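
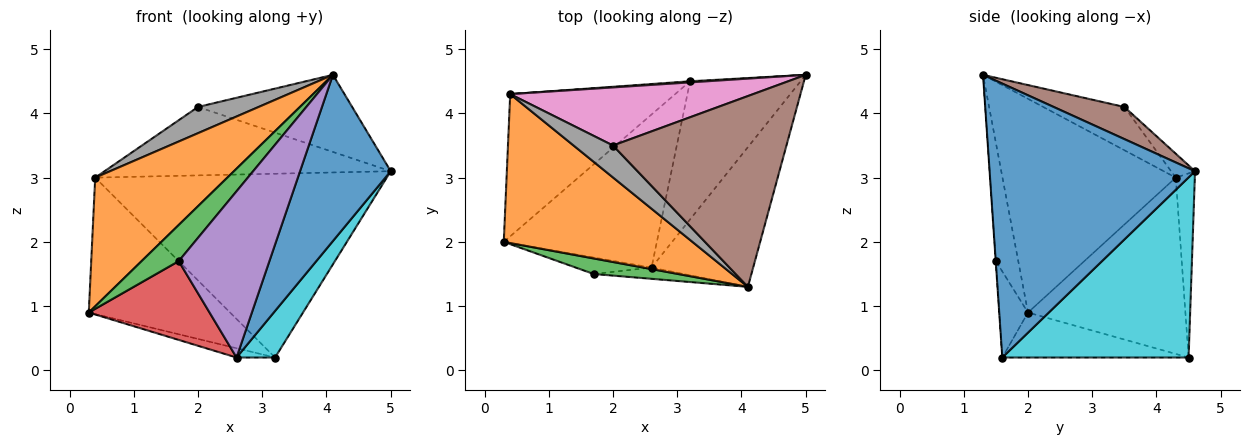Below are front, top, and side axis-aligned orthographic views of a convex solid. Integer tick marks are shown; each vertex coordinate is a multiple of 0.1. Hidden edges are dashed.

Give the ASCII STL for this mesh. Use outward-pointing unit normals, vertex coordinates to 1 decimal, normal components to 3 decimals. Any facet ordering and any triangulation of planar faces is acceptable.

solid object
 facet normal 0.866 -0.382 -0.321
  outer loop
   vertex 2.6 1.6 0.2
   vertex 5.0 4.6 3.1
   vertex 4.1 1.3 4.6
  endloop
 endfacet
 facet normal -0.651 -0.496 0.575
  outer loop
   vertex 0.4 4.3 3.0
   vertex 0.3 2.0 0.9
   vertex 4.1 1.3 4.6
  endloop
 endfacet
 facet normal -0.484 -0.804 0.346
  outer loop
   vertex 1.7 1.5 1.7
   vertex 4.1 1.3 4.6
   vertex 0.3 2.0 0.9
  endloop
 endfacet
 facet normal -0.227 -0.953 -0.199
  outer loop
   vertex 1.7 1.5 1.7
   vertex 0.3 2.0 0.9
   vertex 2.6 1.6 0.2
  endloop
 endfacet
 facet normal -0.002 -0.998 -0.067
  outer loop
   vertex 1.7 1.5 1.7
   vertex 2.6 1.6 0.2
   vertex 4.1 1.3 4.6
  endloop
 endfacet
 facet normal 0.169 0.369 0.914
  outer loop
   vertex 2.0 3.5 4.1
   vertex 4.1 1.3 4.6
   vertex 5.0 4.6 3.1
  endloop
 endfacet
 facet normal -0.064 0.761 0.646
  outer loop
   vertex 2.0 3.5 4.1
   vertex 5.0 4.6 3.1
   vertex 0.4 4.3 3.0
  endloop
 endfacet
 facet normal -0.647 -0.484 0.589
  outer loop
   vertex 2.0 3.5 4.1
   vertex 0.4 4.3 3.0
   vertex 4.1 1.3 4.6
  endloop
 endfacet
 facet normal -0.065 0.998 0.006
  outer loop
   vertex 3.2 4.5 0.2
   vertex 0.4 4.3 3.0
   vertex 5.0 4.6 3.1
  endloop
 endfacet
 facet normal 0.839 -0.174 -0.515
  outer loop
   vertex 3.2 4.5 0.2
   vertex 5.0 4.6 3.1
   vertex 2.6 1.6 0.2
  endloop
 endfacet
 facet normal -0.611 0.548 -0.571
  outer loop
   vertex 3.2 4.5 0.2
   vertex 0.3 2.0 0.9
   vertex 0.4 4.3 3.0
  endloop
 endfacet
 facet normal -0.281 0.058 -0.958
  outer loop
   vertex 3.2 4.5 0.2
   vertex 2.6 1.6 0.2
   vertex 0.3 2.0 0.9
  endloop
 endfacet
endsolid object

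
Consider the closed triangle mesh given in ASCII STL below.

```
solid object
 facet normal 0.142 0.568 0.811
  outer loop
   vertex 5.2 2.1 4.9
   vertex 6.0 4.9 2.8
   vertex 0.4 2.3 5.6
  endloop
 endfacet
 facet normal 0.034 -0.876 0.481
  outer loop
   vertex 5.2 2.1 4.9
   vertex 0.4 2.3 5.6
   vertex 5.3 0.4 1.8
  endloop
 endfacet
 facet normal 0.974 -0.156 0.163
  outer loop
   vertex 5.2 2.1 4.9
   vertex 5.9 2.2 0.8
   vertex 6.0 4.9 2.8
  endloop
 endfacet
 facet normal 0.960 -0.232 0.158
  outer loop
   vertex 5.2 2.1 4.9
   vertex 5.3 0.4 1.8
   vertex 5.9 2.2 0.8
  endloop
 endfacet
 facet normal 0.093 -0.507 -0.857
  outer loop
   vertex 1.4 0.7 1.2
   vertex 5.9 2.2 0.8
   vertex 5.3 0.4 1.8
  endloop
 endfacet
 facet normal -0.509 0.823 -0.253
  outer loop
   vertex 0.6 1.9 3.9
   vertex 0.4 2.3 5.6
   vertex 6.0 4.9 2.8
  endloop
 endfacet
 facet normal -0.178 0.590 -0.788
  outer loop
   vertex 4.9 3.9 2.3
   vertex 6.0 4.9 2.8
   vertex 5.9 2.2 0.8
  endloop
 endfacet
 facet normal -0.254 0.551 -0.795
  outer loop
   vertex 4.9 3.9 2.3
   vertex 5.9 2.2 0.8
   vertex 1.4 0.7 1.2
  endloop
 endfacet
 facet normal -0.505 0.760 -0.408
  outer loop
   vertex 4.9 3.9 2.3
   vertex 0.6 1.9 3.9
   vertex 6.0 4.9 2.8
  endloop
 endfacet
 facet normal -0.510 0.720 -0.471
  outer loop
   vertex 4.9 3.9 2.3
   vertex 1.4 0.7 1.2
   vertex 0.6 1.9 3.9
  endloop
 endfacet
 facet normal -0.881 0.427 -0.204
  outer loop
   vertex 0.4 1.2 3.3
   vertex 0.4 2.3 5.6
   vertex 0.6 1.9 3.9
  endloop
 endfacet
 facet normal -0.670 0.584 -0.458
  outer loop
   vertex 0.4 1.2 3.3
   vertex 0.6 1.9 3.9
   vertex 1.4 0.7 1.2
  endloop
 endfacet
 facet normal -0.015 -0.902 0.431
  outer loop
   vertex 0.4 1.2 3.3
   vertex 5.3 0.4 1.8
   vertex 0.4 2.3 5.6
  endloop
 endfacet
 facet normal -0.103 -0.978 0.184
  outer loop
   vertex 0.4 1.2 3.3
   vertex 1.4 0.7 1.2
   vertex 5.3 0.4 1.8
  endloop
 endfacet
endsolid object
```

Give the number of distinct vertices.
9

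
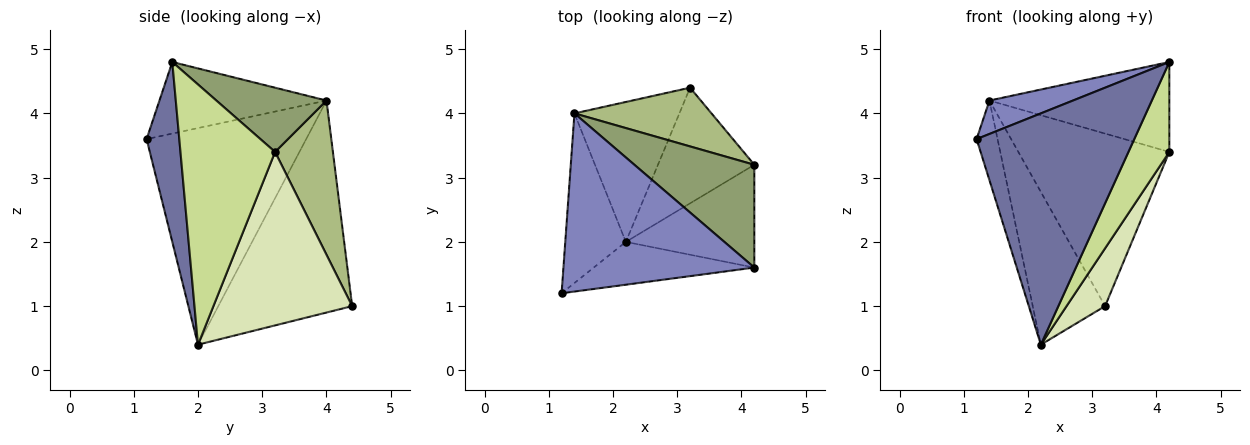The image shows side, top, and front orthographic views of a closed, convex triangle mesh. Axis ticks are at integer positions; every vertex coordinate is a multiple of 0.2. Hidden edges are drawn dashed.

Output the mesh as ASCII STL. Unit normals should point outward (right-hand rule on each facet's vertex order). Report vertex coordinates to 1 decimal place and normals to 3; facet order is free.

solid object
 facet normal 0.200 -0.963 -0.178
  outer loop
   vertex 2.2 2.0 0.4
   vertex 4.2 1.6 4.8
   vertex 1.2 1.2 3.6
  endloop
 endfacet
 facet normal -0.346 -0.173 0.922
  outer loop
   vertex 1.4 4.0 4.2
   vertex 1.2 1.2 3.6
   vertex 4.2 1.6 4.8
  endloop
 endfacet
 facet normal -0.955 0.126 -0.267
  outer loop
   vertex 1.4 4.0 4.2
   vertex 2.2 2.0 0.4
   vertex 1.2 1.2 3.6
  endloop
 endfacet
 facet normal -0.807 0.436 -0.399
  outer loop
   vertex 1.4 4.0 4.2
   vertex 3.2 4.4 1.0
   vertex 2.2 2.0 0.4
  endloop
 endfacet
 facet normal 0.374 0.611 0.698
  outer loop
   vertex 4.2 3.2 3.4
   vertex 1.4 4.0 4.2
   vertex 4.2 1.6 4.8
  endloop
 endfacet
 facet normal 0.341 0.890 0.303
  outer loop
   vertex 4.2 3.2 3.4
   vertex 3.2 4.4 1.0
   vertex 1.4 4.0 4.2
  endloop
 endfacet
 facet normal 0.836 -0.361 -0.413
  outer loop
   vertex 4.2 3.2 3.4
   vertex 4.2 1.6 4.8
   vertex 2.2 2.0 0.4
  endloop
 endfacet
 facet normal 0.849 -0.236 -0.472
  outer loop
   vertex 4.2 3.2 3.4
   vertex 2.2 2.0 0.4
   vertex 3.2 4.4 1.0
  endloop
 endfacet
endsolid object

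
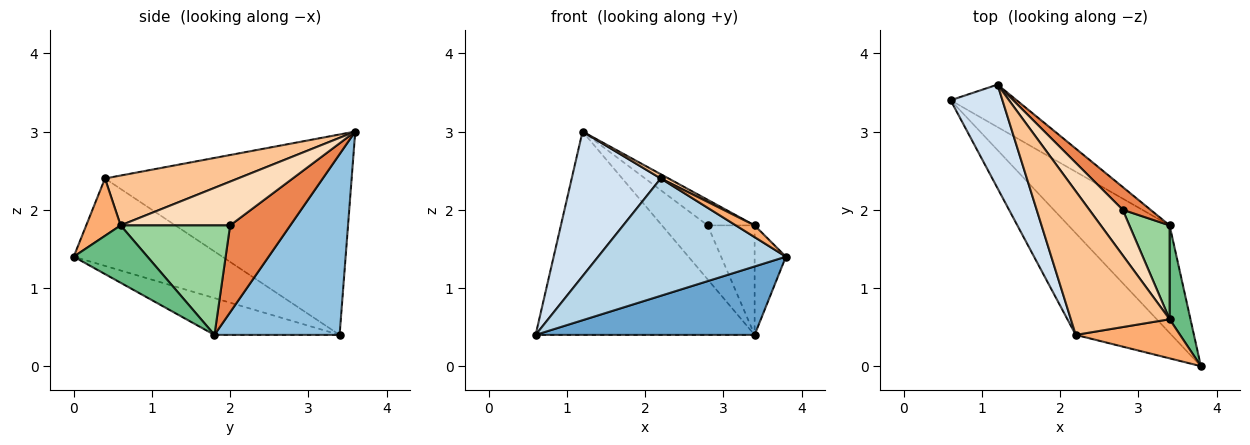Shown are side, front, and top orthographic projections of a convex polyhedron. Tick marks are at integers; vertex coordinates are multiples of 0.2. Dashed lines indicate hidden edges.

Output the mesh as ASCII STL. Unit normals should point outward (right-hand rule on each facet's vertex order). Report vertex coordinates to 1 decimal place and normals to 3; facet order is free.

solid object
 facet normal -0.293 -0.513 -0.807
  outer loop
   vertex 3.4 1.8 0.4
   vertex 3.8 0.0 1.4
   vertex 0.6 3.4 0.4
  endloop
 endfacet
 facet normal 0.488 0.854 -0.178
  outer loop
   vertex 1.2 3.6 3.0
   vertex 3.4 1.8 0.4
   vertex 0.6 3.4 0.4
  endloop
 endfacet
 facet normal -0.513 -0.648 -0.562
  outer loop
   vertex 2.2 0.4 2.4
   vertex 0.6 3.4 0.4
   vertex 3.8 0.0 1.4
  endloop
 endfacet
 facet normal -0.914 -0.330 0.236
  outer loop
   vertex 2.2 0.4 2.4
   vertex 1.2 3.6 3.0
   vertex 0.6 3.4 0.4
  endloop
 endfacet
 facet normal 0.772 0.586 0.247
  outer loop
   vertex 2.8 2.0 1.8
   vertex 3.4 1.8 0.4
   vertex 1.2 3.6 3.0
  endloop
 endfacet
 facet normal 0.466 -0.254 0.847
  outer loop
   vertex 3.4 0.6 1.8
   vertex 2.2 0.4 2.4
   vertex 3.8 0.0 1.4
  endloop
 endfacet
 facet normal 0.451 -0.027 0.892
  outer loop
   vertex 3.4 0.6 1.8
   vertex 1.2 3.6 3.0
   vertex 2.2 0.4 2.4
  endloop
 endfacet
 facet normal 0.753 0.323 0.574
  outer loop
   vertex 3.4 0.6 1.8
   vertex 2.8 2.0 1.8
   vertex 1.2 3.6 3.0
  endloop
 endfacet
 facet normal 0.873 0.370 0.317
  outer loop
   vertex 3.4 0.6 1.8
   vertex 3.8 0.0 1.4
   vertex 3.4 1.8 0.4
  endloop
 endfacet
 facet normal 0.871 0.373 0.320
  outer loop
   vertex 3.4 0.6 1.8
   vertex 3.4 1.8 0.4
   vertex 2.8 2.0 1.8
  endloop
 endfacet
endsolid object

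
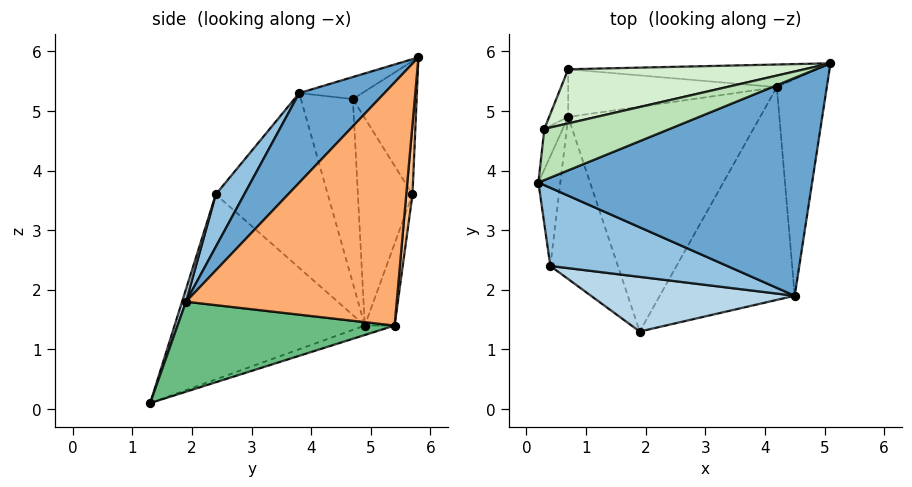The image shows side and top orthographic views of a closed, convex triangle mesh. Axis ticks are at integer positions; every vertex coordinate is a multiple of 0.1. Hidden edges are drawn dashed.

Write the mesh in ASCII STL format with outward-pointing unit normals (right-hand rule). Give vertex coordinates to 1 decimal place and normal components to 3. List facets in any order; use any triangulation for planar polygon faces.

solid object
 facet normal 0.215 -0.723 0.656
  outer loop
   vertex 4.5 1.9 1.8
   vertex 5.1 5.8 5.9
   vertex 0.2 3.8 5.3
  endloop
 endfacet
 facet normal 0.189 -0.747 0.637
  outer loop
   vertex 0.4 2.4 3.6
   vertex 4.5 1.9 1.8
   vertex 0.2 3.8 5.3
  endloop
 endfacet
 facet normal 0.019 -0.951 0.307
  outer loop
   vertex 0.4 2.4 3.6
   vertex 1.9 1.3 0.1
   vertex 4.5 1.9 1.8
  endloop
 endfacet
 facet normal -0.992 0.009 -0.125
  outer loop
   vertex 0.4 2.4 3.6
   vertex 0.2 3.8 5.3
   vertex 0.7 4.9 1.4
  endloop
 endfacet
 facet normal -0.923 -0.186 -0.337
  outer loop
   vertex 0.4 2.4 3.6
   vertex 0.7 4.9 1.4
   vertex 1.9 1.3 0.1
  endloop
 endfacet
 facet normal 0.978 0.061 -0.201
  outer loop
   vertex 4.2 5.4 1.4
   vertex 5.1 5.8 5.9
   vertex 4.5 1.9 1.8
  endloop
 endfacet
 facet normal 0.026 0.995 -0.094
  outer loop
   vertex 4.2 5.4 1.4
   vertex 0.7 5.7 3.6
   vertex 5.1 5.8 5.9
  endloop
 endfacet
 facet normal -0.133 0.931 -0.339
  outer loop
   vertex 4.2 5.4 1.4
   vertex 0.7 4.9 1.4
   vertex 0.7 5.7 3.6
  endloop
 endfacet
 facet normal 0.554 -0.047 -0.831
  outer loop
   vertex 4.2 5.4 1.4
   vertex 4.5 1.9 1.8
   vertex 1.9 1.3 0.1
  endloop
 endfacet
 facet normal -0.047 0.326 -0.944
  outer loop
   vertex 4.2 5.4 1.4
   vertex 1.9 1.3 0.1
   vertex 0.7 4.9 1.4
  endloop
 endfacet
 facet normal -0.172 0.128 0.977
  outer loop
   vertex 0.3 4.7 5.2
   vertex 0.2 3.8 5.3
   vertex 5.1 5.8 5.9
  endloop
 endfacet
 facet normal -0.262 0.847 0.464
  outer loop
   vertex 0.3 4.7 5.2
   vertex 5.1 5.8 5.9
   vertex 0.7 5.7 3.6
  endloop
 endfacet
 facet normal -0.990 0.099 -0.099
  outer loop
   vertex 0.3 4.7 5.2
   vertex 0.7 4.9 1.4
   vertex 0.2 3.8 5.3
  endloop
 endfacet
 facet normal -0.966 0.244 -0.089
  outer loop
   vertex 0.3 4.7 5.2
   vertex 0.7 5.7 3.6
   vertex 0.7 4.9 1.4
  endloop
 endfacet
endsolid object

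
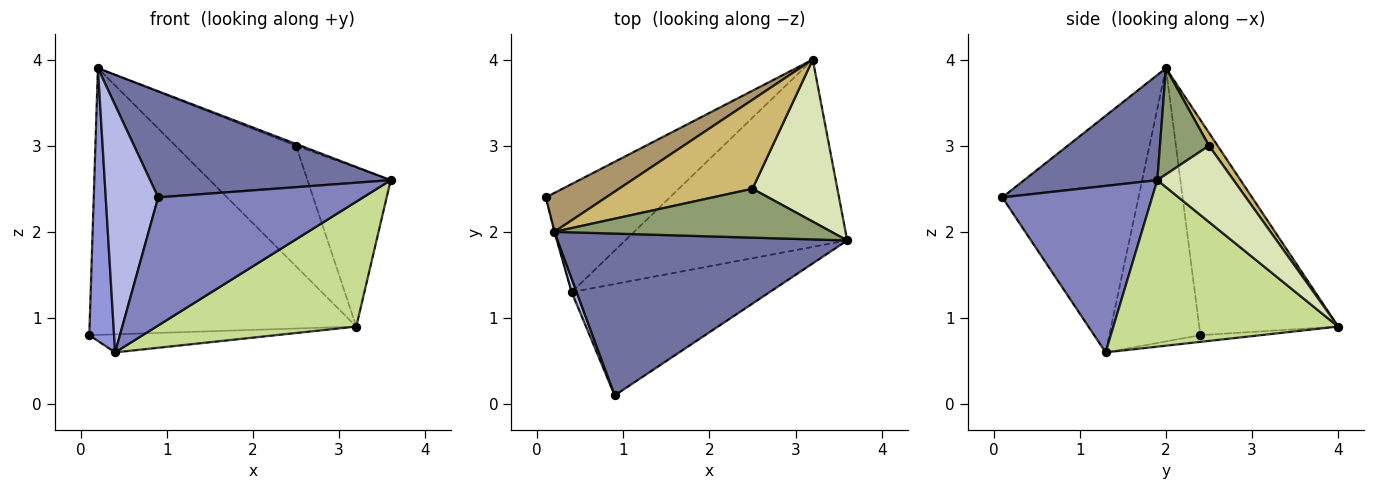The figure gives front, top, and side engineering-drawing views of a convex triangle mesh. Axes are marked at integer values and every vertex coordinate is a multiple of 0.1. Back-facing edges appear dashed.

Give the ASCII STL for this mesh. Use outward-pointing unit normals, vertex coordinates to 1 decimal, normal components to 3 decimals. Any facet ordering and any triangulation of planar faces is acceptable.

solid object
 facet normal 0.291 -0.525 0.800
  outer loop
   vertex 0.2 2.0 3.9
   vertex 0.9 0.1 2.4
   vertex 3.6 1.9 2.6
  endloop
 endfacet
 facet normal 0.483 -0.661 -0.575
  outer loop
   vertex 0.4 1.3 0.6
   vertex 3.6 1.9 2.6
   vertex 0.9 0.1 2.4
  endloop
 endfacet
 facet normal -0.965 -0.263 -0.003
  outer loop
   vertex 0.4 1.3 0.6
   vertex 0.2 2.0 3.9
   vertex 0.1 2.4 0.8
  endloop
 endfacet
 facet normal -0.933 -0.359 0.020
  outer loop
   vertex 0.4 1.3 0.6
   vertex 0.9 0.1 2.4
   vertex 0.2 2.0 3.9
  endloop
 endfacet
 facet normal 0.358 0.034 0.933
  outer loop
   vertex 2.5 2.5 3.0
   vertex 0.2 2.0 3.9
   vertex 3.6 1.9 2.6
  endloop
 endfacet
 facet normal -0.053 0.165 -0.985
  outer loop
   vertex 3.2 4.0 0.9
   vertex 0.4 1.3 0.6
   vertex 0.1 2.4 0.8
  endloop
 endfacet
 facet normal 0.529 -0.471 -0.706
  outer loop
   vertex 3.2 4.0 0.9
   vertex 3.6 1.9 2.6
   vertex 0.4 1.3 0.6
  endloop
 endfacet
 facet normal 0.540 0.589 0.601
  outer loop
   vertex 3.2 4.0 0.9
   vertex 2.5 2.5 3.0
   vertex 3.6 1.9 2.6
  endloop
 endfacet
 facet normal -0.458 0.880 0.128
  outer loop
   vertex 3.2 4.0 0.9
   vertex 0.1 2.4 0.8
   vertex 0.2 2.0 3.9
  endloop
 endfacet
 facet normal 0.057 0.803 0.593
  outer loop
   vertex 3.2 4.0 0.9
   vertex 0.2 2.0 3.9
   vertex 2.5 2.5 3.0
  endloop
 endfacet
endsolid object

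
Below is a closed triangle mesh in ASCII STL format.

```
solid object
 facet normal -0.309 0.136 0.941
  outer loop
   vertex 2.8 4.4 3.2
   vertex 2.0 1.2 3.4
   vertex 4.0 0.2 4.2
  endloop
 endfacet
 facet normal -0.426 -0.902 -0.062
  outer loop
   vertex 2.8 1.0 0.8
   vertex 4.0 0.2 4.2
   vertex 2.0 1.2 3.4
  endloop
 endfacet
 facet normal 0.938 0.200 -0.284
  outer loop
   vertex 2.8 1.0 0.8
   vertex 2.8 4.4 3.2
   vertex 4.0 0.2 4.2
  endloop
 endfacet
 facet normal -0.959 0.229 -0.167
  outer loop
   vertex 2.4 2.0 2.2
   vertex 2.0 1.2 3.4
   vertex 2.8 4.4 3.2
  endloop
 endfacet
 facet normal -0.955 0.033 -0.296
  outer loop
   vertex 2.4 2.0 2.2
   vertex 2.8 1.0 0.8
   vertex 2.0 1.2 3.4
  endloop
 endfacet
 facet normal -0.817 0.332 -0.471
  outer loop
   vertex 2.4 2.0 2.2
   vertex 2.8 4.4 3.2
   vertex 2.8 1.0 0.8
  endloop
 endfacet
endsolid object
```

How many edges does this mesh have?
9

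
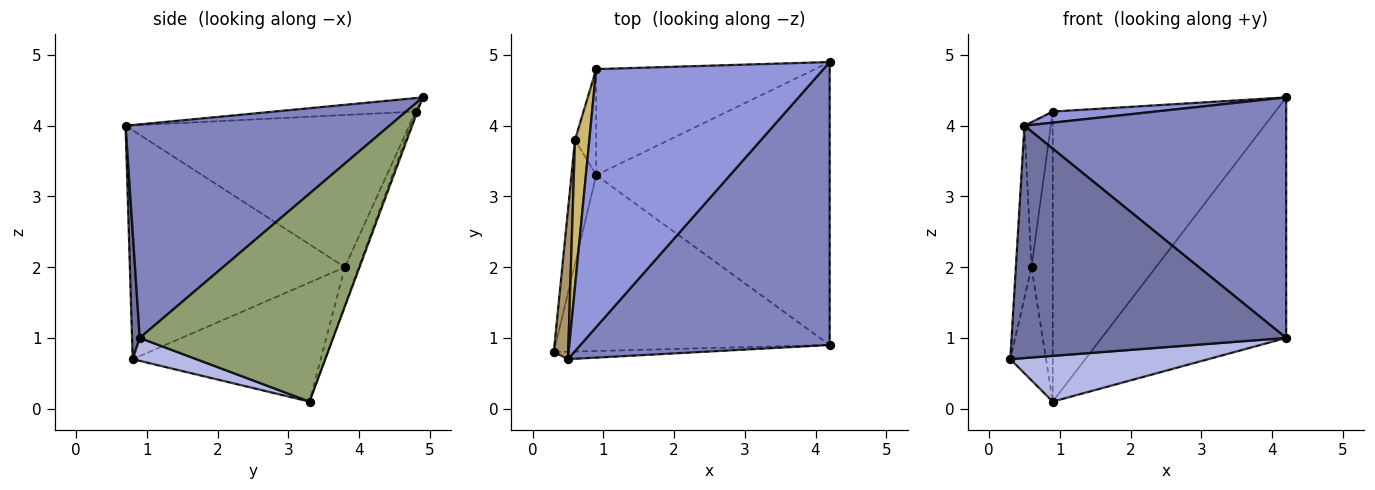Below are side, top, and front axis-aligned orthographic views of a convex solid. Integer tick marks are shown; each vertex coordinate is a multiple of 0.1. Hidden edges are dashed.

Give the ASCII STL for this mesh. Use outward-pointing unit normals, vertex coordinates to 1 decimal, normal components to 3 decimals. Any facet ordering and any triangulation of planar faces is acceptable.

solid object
 facet normal 0.028 -0.999 -0.032
  outer loop
   vertex 0.5 0.7 4.0
   vertex 0.3 0.8 0.7
   vertex 4.2 0.9 1.0
  endloop
 endfacet
 facet normal 0.547 -0.542 0.638
  outer loop
   vertex 0.5 0.7 4.0
   vertex 4.2 0.9 1.0
   vertex 4.2 4.9 4.4
  endloop
 endfacet
 facet normal -0.059 -0.043 0.997
  outer loop
   vertex 0.9 4.8 4.2
   vertex 0.5 0.7 4.0
   vertex 4.2 4.9 4.4
  endloop
 endfacet
 facet normal 0.081 -0.251 -0.965
  outer loop
   vertex 0.9 3.3 0.1
   vertex 4.2 0.9 1.0
   vertex 0.3 0.8 0.7
  endloop
 endfacet
 facet normal 0.562 0.536 -0.630
  outer loop
   vertex 0.9 3.3 0.1
   vertex 4.2 4.9 4.4
   vertex 4.2 0.9 1.0
  endloop
 endfacet
 facet normal -0.008 0.939 -0.344
  outer loop
   vertex 0.9 3.3 0.1
   vertex 0.9 4.8 4.2
   vertex 4.2 4.9 4.4
  endloop
 endfacet
 facet normal -0.963 0.183 -0.200
  outer loop
   vertex 0.6 3.8 2.0
   vertex 0.9 3.3 0.1
   vertex 0.3 0.8 0.7
  endloop
 endfacet
 facet normal -0.521 0.801 -0.293
  outer loop
   vertex 0.6 3.8 2.0
   vertex 0.9 4.8 4.2
   vertex 0.9 3.3 0.1
  endloop
 endfacet
 facet normal -0.995 0.072 0.063
  outer loop
   vertex 0.6 3.8 2.0
   vertex 0.3 0.8 0.7
   vertex 0.5 0.7 4.0
  endloop
 endfacet
 facet normal -0.991 0.092 0.093
  outer loop
   vertex 0.6 3.8 2.0
   vertex 0.5 0.7 4.0
   vertex 0.9 4.8 4.2
  endloop
 endfacet
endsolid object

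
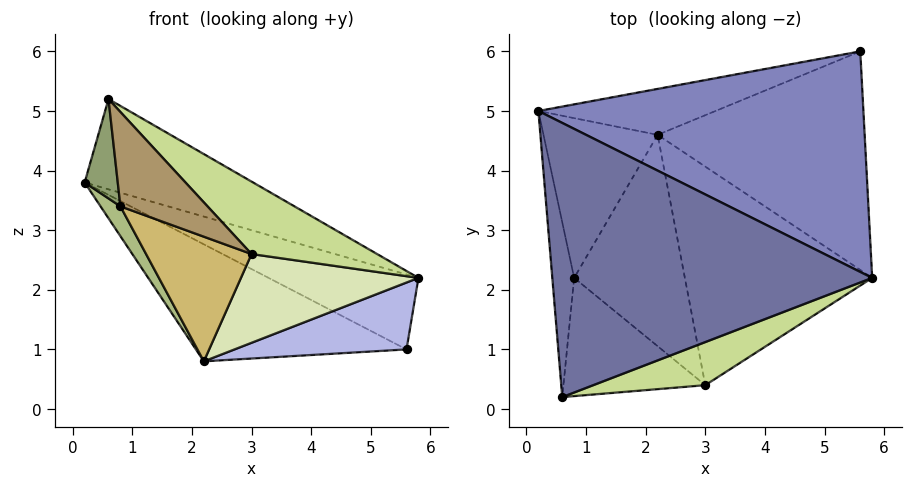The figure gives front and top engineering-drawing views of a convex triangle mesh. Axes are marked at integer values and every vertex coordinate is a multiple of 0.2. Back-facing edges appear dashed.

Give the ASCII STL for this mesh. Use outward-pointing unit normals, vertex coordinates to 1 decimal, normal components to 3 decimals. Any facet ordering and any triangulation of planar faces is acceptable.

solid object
 facet normal 0.393 0.287 0.873
  outer loop
   vertex 0.6 0.2 5.2
   vertex 5.8 2.2 2.2
   vertex 0.2 5.0 3.8
  endloop
 endfacet
 facet normal 0.396 0.295 0.869
  outer loop
   vertex 5.6 6.0 1.0
   vertex 0.2 5.0 3.8
   vertex 5.8 2.2 2.2
  endloop
 endfacet
 facet normal -0.340 0.875 -0.344
  outer loop
   vertex 5.6 6.0 1.0
   vertex 2.2 4.6 0.8
   vertex 0.2 5.0 3.8
  endloop
 endfacet
 facet normal 0.174 -0.288 -0.942
  outer loop
   vertex 5.6 6.0 1.0
   vertex 5.8 2.2 2.2
   vertex 2.2 4.6 0.8
  endloop
 endfacet
 facet normal -0.945 -0.162 -0.285
  outer loop
   vertex 0.8 2.2 3.4
   vertex 0.6 0.2 5.2
   vertex 0.2 5.0 3.8
  endloop
 endfacet
 facet normal -0.834 -0.101 -0.542
  outer loop
   vertex 0.8 2.2 3.4
   vertex 0.2 5.0 3.8
   vertex 2.2 4.6 0.8
  endloop
 endfacet
 facet normal 0.530 -0.729 0.433
  outer loop
   vertex 3.0 0.4 2.6
   vertex 5.8 2.2 2.2
   vertex 0.6 0.2 5.2
  endloop
 endfacet
 facet normal 0.109 -0.374 -0.921
  outer loop
   vertex 3.0 0.4 2.6
   vertex 2.2 4.6 0.8
   vertex 5.8 2.2 2.2
  endloop
 endfacet
 facet normal -0.622 -0.488 -0.612
  outer loop
   vertex 3.0 0.4 2.6
   vertex 0.6 0.2 5.2
   vertex 0.8 2.2 3.4
  endloop
 endfacet
 facet normal -0.589 -0.411 -0.696
  outer loop
   vertex 3.0 0.4 2.6
   vertex 0.8 2.2 3.4
   vertex 2.2 4.6 0.8
  endloop
 endfacet
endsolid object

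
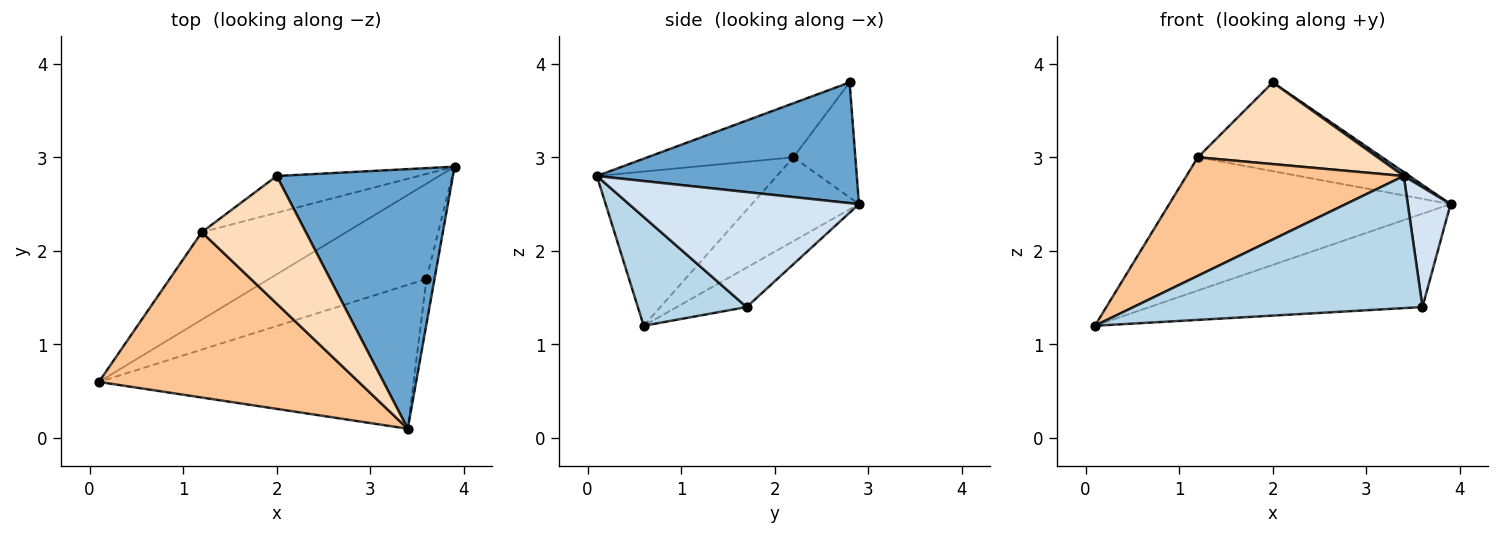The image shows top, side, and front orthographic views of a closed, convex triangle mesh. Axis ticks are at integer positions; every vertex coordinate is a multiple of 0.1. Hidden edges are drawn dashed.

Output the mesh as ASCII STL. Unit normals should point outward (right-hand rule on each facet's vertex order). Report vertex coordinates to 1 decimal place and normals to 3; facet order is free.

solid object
 facet normal 0.565 -0.013 0.825
  outer loop
   vertex 2.0 2.8 3.8
   vertex 3.4 0.1 2.8
   vertex 3.9 2.9 2.5
  endloop
 endfacet
 facet normal -0.176 0.689 -0.703
  outer loop
   vertex 3.6 1.7 1.4
   vertex 0.1 0.6 1.2
   vertex 3.9 2.9 2.5
  endloop
 endfacet
 facet normal 0.247 -0.655 -0.714
  outer loop
   vertex 3.6 1.7 1.4
   vertex 3.4 0.1 2.8
   vertex 0.1 0.6 1.2
  endloop
 endfacet
 facet normal 0.981 -0.182 -0.068
  outer loop
   vertex 3.6 1.7 1.4
   vertex 3.9 2.9 2.5
   vertex 3.4 0.1 2.8
  endloop
 endfacet
 facet normal -0.303 0.797 -0.523
  outer loop
   vertex 1.2 2.2 3.0
   vertex 3.9 2.9 2.5
   vertex 0.1 0.6 1.2
  endloop
 endfacet
 facet normal -0.296 0.882 -0.365
  outer loop
   vertex 1.2 2.2 3.0
   vertex 2.0 2.8 3.8
   vertex 3.9 2.9 2.5
  endloop
 endfacet
 facet normal -0.434 -0.525 0.732
  outer loop
   vertex 1.2 2.2 3.0
   vertex 0.1 0.6 1.2
   vertex 3.4 0.1 2.8
  endloop
 endfacet
 facet normal -0.401 -0.494 0.772
  outer loop
   vertex 1.2 2.2 3.0
   vertex 3.4 0.1 2.8
   vertex 2.0 2.8 3.8
  endloop
 endfacet
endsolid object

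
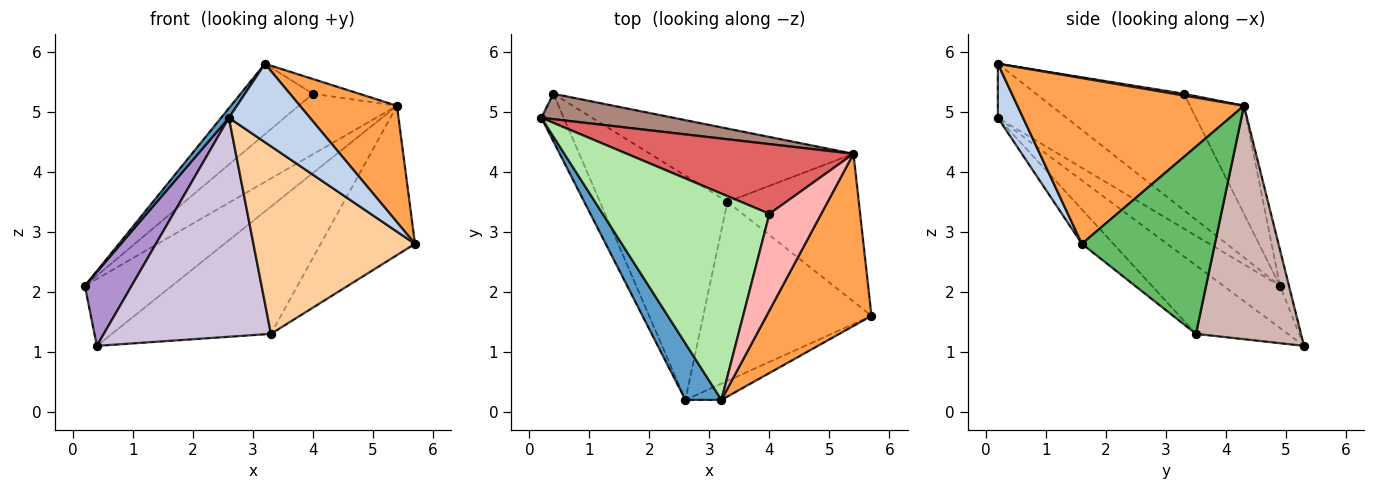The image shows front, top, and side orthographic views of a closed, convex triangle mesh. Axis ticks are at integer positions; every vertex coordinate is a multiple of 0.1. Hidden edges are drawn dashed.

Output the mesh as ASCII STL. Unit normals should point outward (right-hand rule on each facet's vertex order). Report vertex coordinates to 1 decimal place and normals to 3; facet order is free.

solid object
 facet normal -0.828 -0.094 0.552
  outer loop
   vertex 3.2 0.2 5.8
   vertex 0.2 4.9 2.1
   vertex 2.6 0.2 4.9
  endloop
 endfacet
 facet normal 0.291 -0.937 -0.194
  outer loop
   vertex 3.2 0.2 5.8
   vertex 2.6 0.2 4.9
   vertex 5.7 1.6 2.8
  endloop
 endfacet
 facet normal 0.794 -0.340 0.503
  outer loop
   vertex 5.4 4.3 5.1
   vertex 3.2 0.2 5.8
   vertex 5.7 1.6 2.8
  endloop
 endfacet
 facet normal -0.140 -0.716 -0.684
  outer loop
   vertex 3.3 3.5 1.3
   vertex 5.7 1.6 2.8
   vertex 2.6 0.2 4.9
  endloop
 endfacet
 facet normal 0.708 0.502 -0.497
  outer loop
   vertex 3.3 3.5 1.3
   vertex 5.4 4.3 5.1
   vertex 5.7 1.6 2.8
  endloop
 endfacet
 facet normal -0.551 0.270 0.790
  outer loop
   vertex 4.0 3.3 5.3
   vertex 0.2 4.9 2.1
   vertex 3.2 0.2 5.8
  endloop
 endfacet
 facet normal -0.339 0.617 0.711
  outer loop
   vertex 4.0 3.3 5.3
   vertex 5.4 4.3 5.1
   vertex 0.2 4.9 2.1
  endloop
 endfacet
 facet normal 0.033 0.151 0.988
  outer loop
   vertex 4.0 3.3 5.3
   vertex 3.2 0.2 5.8
   vertex 5.4 4.3 5.1
  endloop
 endfacet
 facet normal -0.713 -0.590 -0.379
  outer loop
   vertex 0.4 5.3 1.1
   vertex 2.6 0.2 4.9
   vertex 0.2 4.9 2.1
  endloop
 endfacet
 facet normal -0.359 -0.652 -0.668
  outer loop
   vertex 0.4 5.3 1.1
   vertex 3.3 3.5 1.3
   vertex 2.6 0.2 4.9
  endloop
 endfacet
 facet normal -0.096 0.931 0.353
  outer loop
   vertex 0.4 5.3 1.1
   vertex 0.2 4.9 2.1
   vertex 5.4 4.3 5.1
  endloop
 endfacet
 facet normal 0.497 0.752 -0.433
  outer loop
   vertex 0.4 5.3 1.1
   vertex 5.4 4.3 5.1
   vertex 3.3 3.5 1.3
  endloop
 endfacet
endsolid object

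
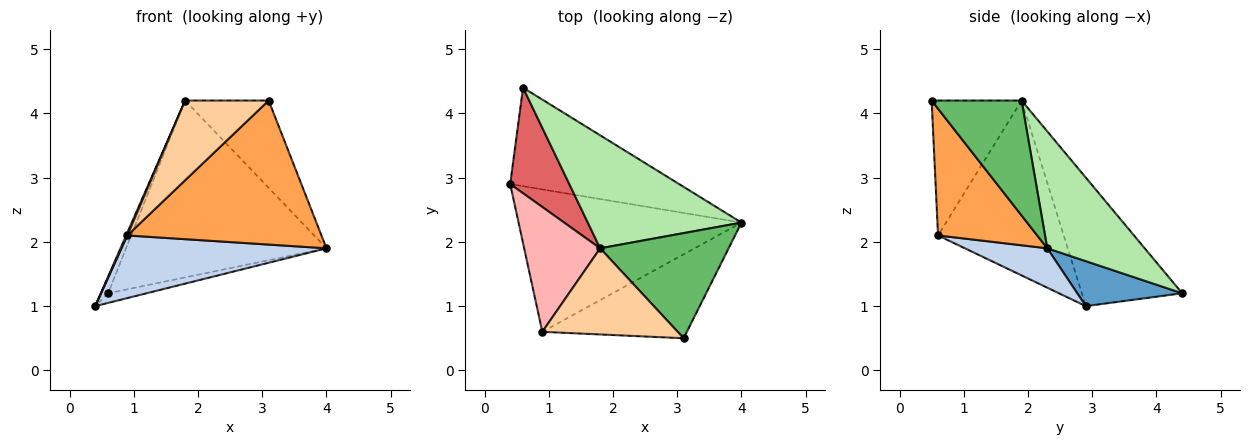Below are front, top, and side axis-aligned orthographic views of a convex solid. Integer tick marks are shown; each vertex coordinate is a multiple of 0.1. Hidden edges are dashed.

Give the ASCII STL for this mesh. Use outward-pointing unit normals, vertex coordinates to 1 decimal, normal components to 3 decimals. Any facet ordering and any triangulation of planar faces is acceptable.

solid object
 facet normal 0.256 0.094 -0.962
  outer loop
   vertex 0.6 4.4 1.2
   vertex 4.0 2.3 1.9
   vertex 0.4 2.9 1.0
  endloop
 endfacet
 facet normal 0.160 -0.397 -0.904
  outer loop
   vertex 0.9 0.6 2.1
   vertex 0.4 2.9 1.0
   vertex 4.0 2.3 1.9
  endloop
 endfacet
 facet normal 0.404 -0.790 -0.461
  outer loop
   vertex 0.9 0.6 2.1
   vertex 4.0 2.3 1.9
   vertex 3.1 0.5 4.2
  endloop
 endfacet
 facet normal -0.590 -0.548 0.592
  outer loop
   vertex 1.8 1.9 4.2
   vertex 0.9 0.6 2.1
   vertex 3.1 0.5 4.2
  endloop
 endfacet
 facet normal 0.567 0.526 0.634
  outer loop
   vertex 1.8 1.9 4.2
   vertex 3.1 0.5 4.2
   vertex 4.0 2.3 1.9
  endloop
 endfacet
 facet normal 0.379 0.780 0.498
  outer loop
   vertex 1.8 1.9 4.2
   vertex 4.0 2.3 1.9
   vertex 0.6 4.4 1.2
  endloop
 endfacet
 facet normal -0.907 0.065 0.417
  outer loop
   vertex 1.8 1.9 4.2
   vertex 0.6 4.4 1.2
   vertex 0.4 2.9 1.0
  endloop
 endfacet
 facet normal -0.917 -0.009 0.398
  outer loop
   vertex 1.8 1.9 4.2
   vertex 0.4 2.9 1.0
   vertex 0.9 0.6 2.1
  endloop
 endfacet
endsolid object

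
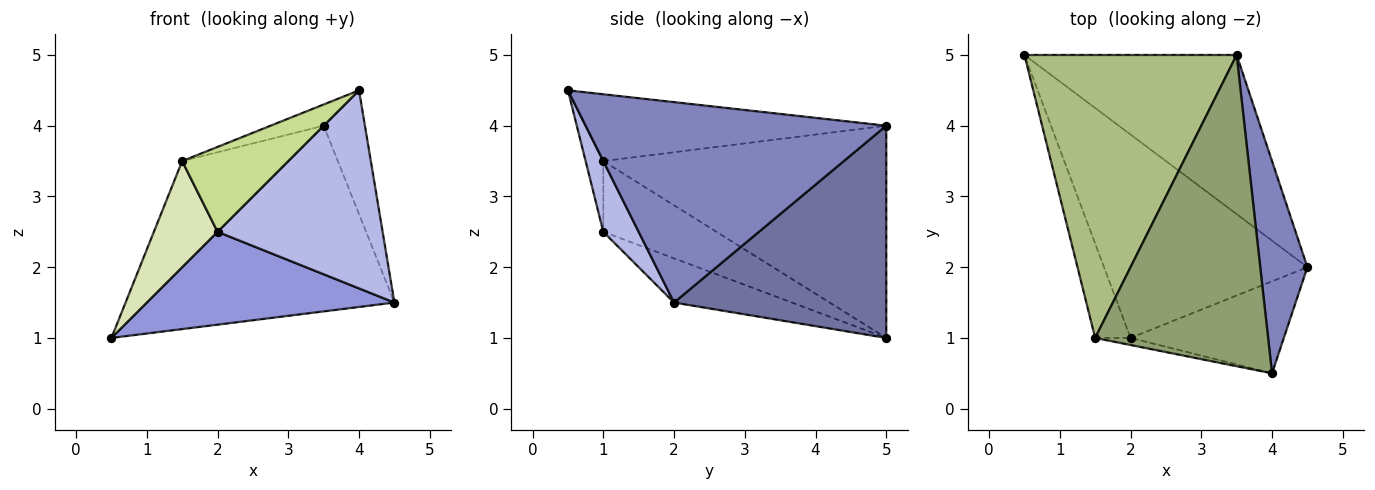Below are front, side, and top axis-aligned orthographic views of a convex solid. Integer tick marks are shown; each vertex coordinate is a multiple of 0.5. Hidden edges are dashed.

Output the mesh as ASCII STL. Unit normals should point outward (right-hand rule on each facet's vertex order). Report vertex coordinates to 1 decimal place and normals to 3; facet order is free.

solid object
 facet normal 0.545 0.636 -0.545
  outer loop
   vertex 3.5 5.0 4.0
   vertex 4.5 2.0 1.5
   vertex 0.5 5.0 1.0
  endloop
 endfacet
 facet normal 0.965 0.132 0.227
  outer loop
   vertex 4.0 0.5 4.5
   vertex 4.5 2.0 1.5
   vertex 3.5 5.0 4.0
  endloop
 endfacet
 facet normal -0.194 -0.407 -0.892
  outer loop
   vertex 2.0 1.0 2.5
   vertex 0.5 5.0 1.0
   vertex 4.5 2.0 1.5
  endloop
 endfacet
 facet normal 0.191 -0.890 -0.413
  outer loop
   vertex 2.0 1.0 2.5
   vertex 4.5 2.0 1.5
   vertex 4.0 0.5 4.5
  endloop
 endfacet
 facet normal -0.360 0.063 0.931
  outer loop
   vertex 1.5 1.0 3.5
   vertex 4.0 0.5 4.5
   vertex 3.5 5.0 4.0
  endloop
 endfacet
 facet normal -0.683 0.256 0.683
  outer loop
   vertex 1.5 1.0 3.5
   vertex 3.5 5.0 4.0
   vertex 0.5 5.0 1.0
  endloop
 endfacet
 facet normal -0.164 -0.983 -0.082
  outer loop
   vertex 1.5 1.0 3.5
   vertex 2.0 1.0 2.5
   vertex 4.0 0.5 4.5
  endloop
 endfacet
 facet normal -0.799 -0.449 -0.400
  outer loop
   vertex 1.5 1.0 3.5
   vertex 0.5 5.0 1.0
   vertex 2.0 1.0 2.5
  endloop
 endfacet
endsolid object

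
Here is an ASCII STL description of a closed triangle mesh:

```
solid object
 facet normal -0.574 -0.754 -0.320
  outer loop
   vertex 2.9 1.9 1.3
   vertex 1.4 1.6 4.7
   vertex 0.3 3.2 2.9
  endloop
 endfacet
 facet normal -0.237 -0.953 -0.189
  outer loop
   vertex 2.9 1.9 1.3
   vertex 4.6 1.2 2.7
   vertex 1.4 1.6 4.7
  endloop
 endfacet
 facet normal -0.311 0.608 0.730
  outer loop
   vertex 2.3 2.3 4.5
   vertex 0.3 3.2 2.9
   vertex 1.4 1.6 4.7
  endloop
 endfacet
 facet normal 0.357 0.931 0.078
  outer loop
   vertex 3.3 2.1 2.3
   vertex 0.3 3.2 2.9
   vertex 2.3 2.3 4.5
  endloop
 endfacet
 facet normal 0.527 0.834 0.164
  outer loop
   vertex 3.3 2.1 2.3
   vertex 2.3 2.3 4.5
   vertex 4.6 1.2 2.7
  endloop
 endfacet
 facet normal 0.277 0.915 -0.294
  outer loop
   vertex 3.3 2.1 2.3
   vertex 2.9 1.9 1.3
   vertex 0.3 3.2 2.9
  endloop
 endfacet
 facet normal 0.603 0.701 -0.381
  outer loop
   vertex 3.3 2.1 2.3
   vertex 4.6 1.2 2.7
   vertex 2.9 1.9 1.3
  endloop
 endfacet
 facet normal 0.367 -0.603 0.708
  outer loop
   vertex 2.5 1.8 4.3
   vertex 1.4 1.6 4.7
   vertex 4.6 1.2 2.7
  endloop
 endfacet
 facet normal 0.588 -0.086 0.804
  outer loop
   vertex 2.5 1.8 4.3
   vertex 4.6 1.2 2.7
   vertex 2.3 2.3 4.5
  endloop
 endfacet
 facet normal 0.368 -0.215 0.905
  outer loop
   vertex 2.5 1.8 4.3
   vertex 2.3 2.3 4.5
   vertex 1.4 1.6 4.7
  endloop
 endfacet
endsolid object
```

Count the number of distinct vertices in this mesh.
7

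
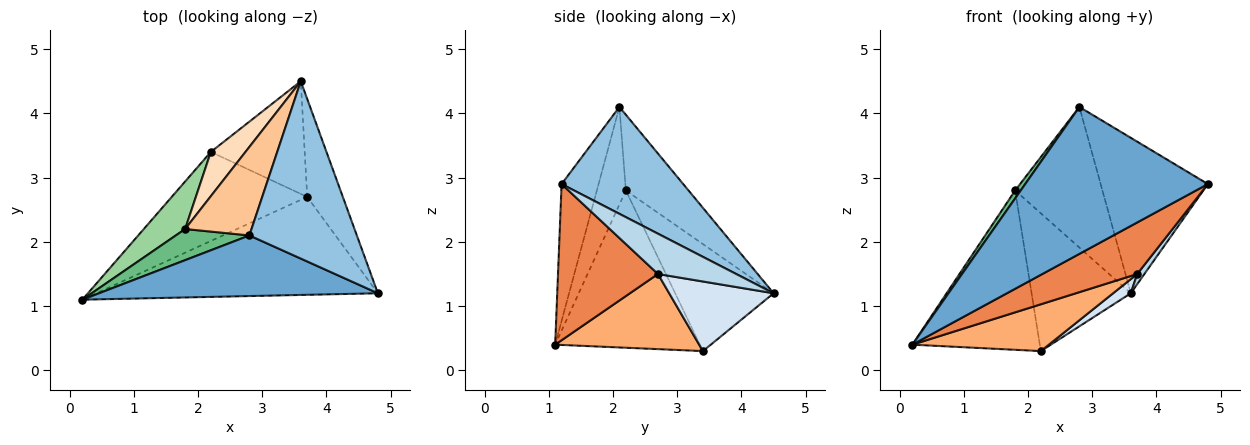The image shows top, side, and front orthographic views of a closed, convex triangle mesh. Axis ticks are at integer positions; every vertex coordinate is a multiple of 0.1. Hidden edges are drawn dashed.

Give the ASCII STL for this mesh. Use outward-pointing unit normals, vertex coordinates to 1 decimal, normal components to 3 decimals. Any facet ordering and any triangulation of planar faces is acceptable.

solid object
 facet normal -0.184 -0.909 0.375
  outer loop
   vertex 2.8 2.1 4.1
   vertex 0.2 1.1 0.4
   vertex 4.8 1.2 2.9
  endloop
 endfacet
 facet normal 0.599 0.528 0.602
  outer loop
   vertex 2.8 2.1 4.1
   vertex 4.8 1.2 2.9
   vertex 3.6 4.5 1.2
  endloop
 endfacet
 facet normal 0.747 -0.069 -0.661
  outer loop
   vertex 3.7 2.7 1.5
   vertex 3.6 4.5 1.2
   vertex 4.8 1.2 2.9
  endloop
 endfacet
 facet normal 0.593 -0.100 -0.799
  outer loop
   vertex 3.7 2.7 1.5
   vertex 2.2 3.4 0.3
   vertex 3.6 4.5 1.2
  endloop
 endfacet
 facet normal 0.441 -0.418 -0.794
  outer loop
   vertex 3.7 2.7 1.5
   vertex 4.8 1.2 2.9
   vertex 0.2 1.1 0.4
  endloop
 endfacet
 facet normal 0.441 -0.418 -0.795
  outer loop
   vertex 3.7 2.7 1.5
   vertex 0.2 1.1 0.4
   vertex 2.2 3.4 0.3
  endloop
 endfacet
 facet normal -0.519 0.723 0.455
  outer loop
   vertex 1.8 2.2 2.8
   vertex 2.8 2.1 4.1
   vertex 3.6 4.5 1.2
  endloop
 endfacet
 facet normal -0.687 0.692 0.222
  outer loop
   vertex 1.8 2.2 2.8
   vertex 3.6 4.5 1.2
   vertex 2.2 3.4 0.3
  endloop
 endfacet
 facet normal -0.789 -0.151 0.595
  outer loop
   vertex 1.8 2.2 2.8
   vertex 0.2 1.1 0.4
   vertex 2.8 2.1 4.1
  endloop
 endfacet
 facet normal -0.736 0.649 0.194
  outer loop
   vertex 1.8 2.2 2.8
   vertex 2.2 3.4 0.3
   vertex 0.2 1.1 0.4
  endloop
 endfacet
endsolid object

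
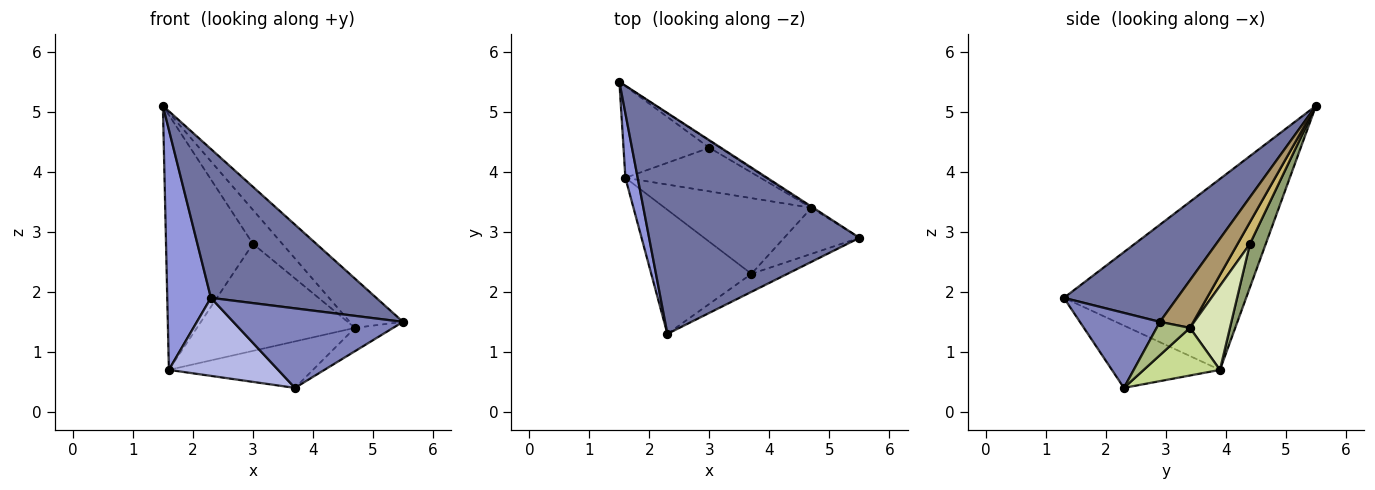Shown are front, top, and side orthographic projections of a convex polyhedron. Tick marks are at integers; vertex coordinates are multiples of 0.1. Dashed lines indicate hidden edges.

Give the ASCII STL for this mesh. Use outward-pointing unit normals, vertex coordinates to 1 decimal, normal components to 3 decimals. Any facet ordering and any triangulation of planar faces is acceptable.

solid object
 facet normal 0.358 -0.522 0.774
  outer loop
   vertex 2.3 1.3 1.9
   vertex 5.5 2.9 1.5
   vertex 1.5 5.5 5.1
  endloop
 endfacet
 facet normal 0.418 -0.886 -0.201
  outer loop
   vertex 3.7 2.3 0.4
   vertex 5.5 2.9 1.5
   vertex 2.3 1.3 1.9
  endloop
 endfacet
 facet normal -0.971 -0.232 0.062
  outer loop
   vertex 1.6 3.9 0.7
   vertex 2.3 1.3 1.9
   vertex 1.5 5.5 5.1
  endloop
 endfacet
 facet normal -0.466 -0.471 -0.749
  outer loop
   vertex 1.6 3.9 0.7
   vertex 3.7 2.3 0.4
   vertex 2.3 1.3 1.9
  endloop
 endfacet
 facet normal 0.169 0.928 -0.333
  outer loop
   vertex 3.0 4.4 2.8
   vertex 1.6 3.9 0.7
   vertex 1.5 5.5 5.1
  endloop
 endfacet
 facet normal 0.367 0.421 -0.830
  outer loop
   vertex 4.7 3.4 1.4
   vertex 5.5 2.9 1.5
   vertex 3.7 2.3 0.4
  endloop
 endfacet
 facet normal 0.267 0.504 -0.821
  outer loop
   vertex 4.7 3.4 1.4
   vertex 3.7 2.3 0.4
   vertex 1.6 3.9 0.7
  endloop
 endfacet
 facet normal 0.228 0.902 -0.367
  outer loop
   vertex 4.7 3.4 1.4
   vertex 1.6 3.9 0.7
   vertex 3.0 4.4 2.8
  endloop
 endfacet
 facet normal 0.532 0.847 -0.021
  outer loop
   vertex 4.7 3.4 1.4
   vertex 1.5 5.5 5.1
   vertex 5.5 2.9 1.5
  endloop
 endfacet
 facet normal 0.380 0.906 -0.185
  outer loop
   vertex 4.7 3.4 1.4
   vertex 3.0 4.4 2.8
   vertex 1.5 5.5 5.1
  endloop
 endfacet
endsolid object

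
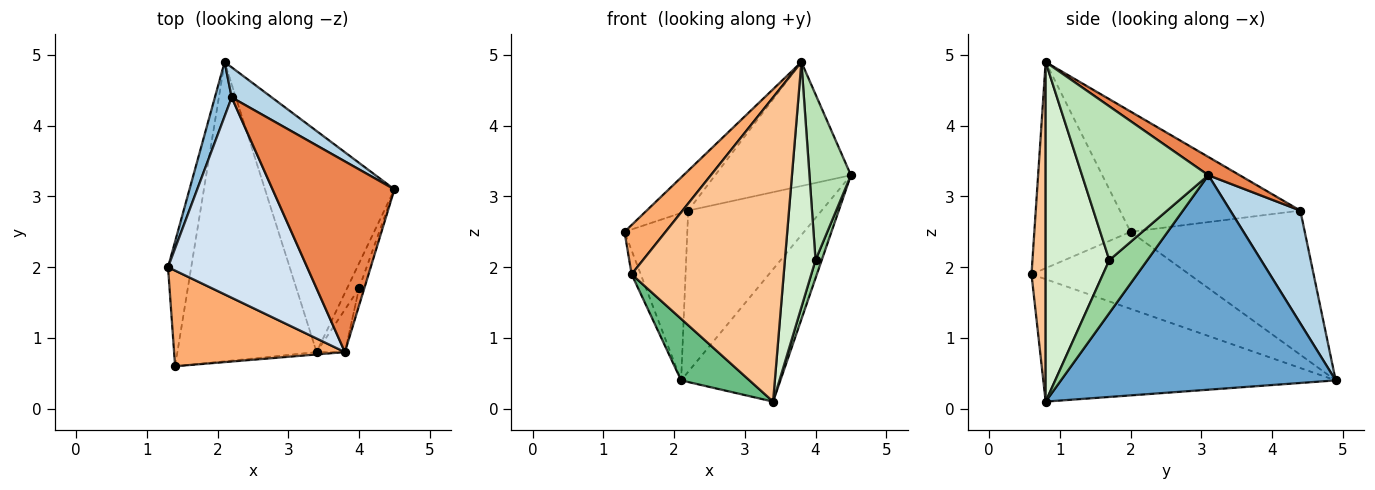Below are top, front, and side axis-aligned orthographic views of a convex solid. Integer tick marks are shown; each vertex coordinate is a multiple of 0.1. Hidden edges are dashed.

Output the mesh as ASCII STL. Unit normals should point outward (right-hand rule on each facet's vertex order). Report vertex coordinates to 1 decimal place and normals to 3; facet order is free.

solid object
 facet normal 0.818 0.295 -0.494
  outer loop
   vertex 3.4 0.8 0.1
   vertex 2.1 4.9 0.4
   vertex 4.5 3.1 3.3
  endloop
 endfacet
 facet normal -0.935 0.337 0.109
  outer loop
   vertex 2.2 4.4 2.8
   vertex 2.1 4.9 0.4
   vertex 1.3 2.0 2.5
  endloop
 endfacet
 facet normal 0.458 0.874 0.163
  outer loop
   vertex 2.2 4.4 2.8
   vertex 4.5 3.1 3.3
   vertex 2.1 4.9 0.4
  endloop
 endfacet
 facet normal -0.647 0.149 0.748
  outer loop
   vertex 2.2 4.4 2.8
   vertex 1.3 2.0 2.5
   vertex 3.8 0.8 4.9
  endloop
 endfacet
 facet normal 0.125 0.541 0.832
  outer loop
   vertex 2.2 4.4 2.8
   vertex 3.8 0.8 4.9
   vertex 4.5 3.1 3.3
  endloop
 endfacet
 facet normal -0.732 -0.312 0.606
  outer loop
   vertex 1.4 0.6 1.9
   vertex 3.8 0.8 4.9
   vertex 1.3 2.0 2.5
  endloop
 endfacet
 facet normal 0.093 -0.996 -0.008
  outer loop
   vertex 1.4 0.6 1.9
   vertex 3.4 0.8 0.1
   vertex 3.8 0.8 4.9
  endloop
 endfacet
 facet normal -0.956 0.055 -0.288
  outer loop
   vertex 1.4 0.6 1.9
   vertex 1.3 2.0 2.5
   vertex 2.1 4.9 0.4
  endloop
 endfacet
 facet normal -0.653 -0.153 -0.742
  outer loop
   vertex 1.4 0.6 1.9
   vertex 2.1 4.9 0.4
   vertex 3.4 0.8 0.1
  endloop
 endfacet
 facet normal 0.963 -0.157 -0.218
  outer loop
   vertex 4.0 1.7 2.1
   vertex 3.4 0.8 0.1
   vertex 4.5 3.1 3.3
  endloop
 endfacet
 facet normal 0.950 -0.312 -0.032
  outer loop
   vertex 4.0 1.7 2.1
   vertex 4.5 3.1 3.3
   vertex 3.8 0.8 4.9
  endloop
 endfacet
 facet normal 0.898 -0.433 -0.075
  outer loop
   vertex 4.0 1.7 2.1
   vertex 3.8 0.8 4.9
   vertex 3.4 0.8 0.1
  endloop
 endfacet
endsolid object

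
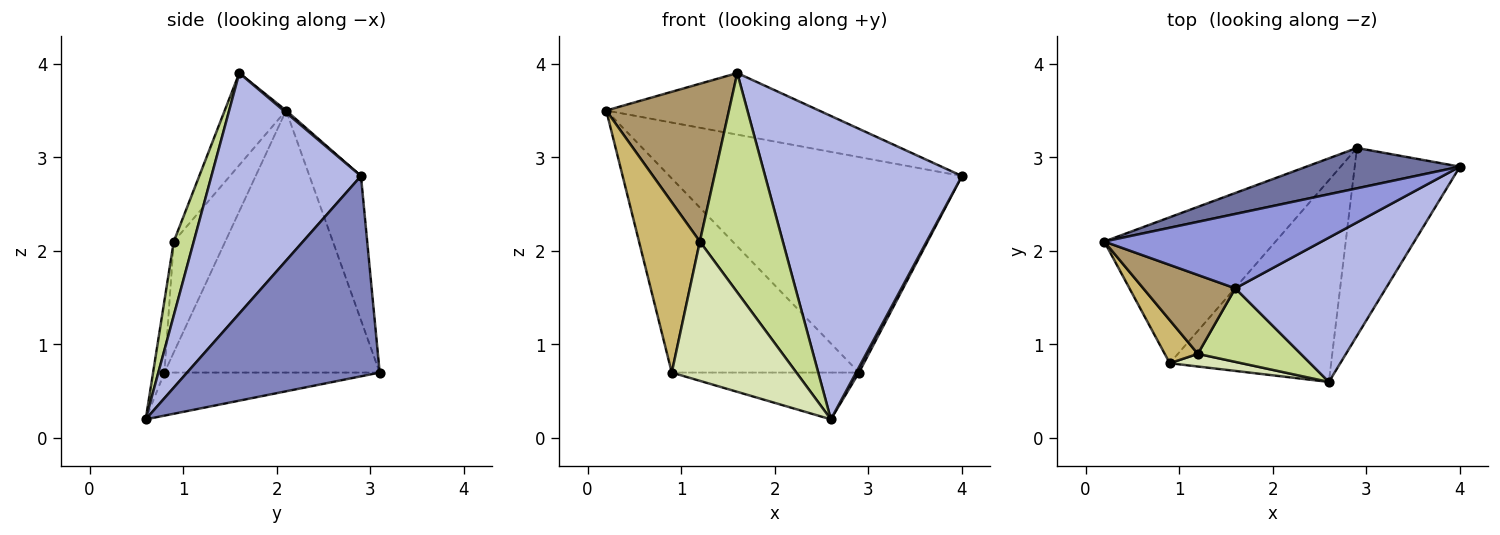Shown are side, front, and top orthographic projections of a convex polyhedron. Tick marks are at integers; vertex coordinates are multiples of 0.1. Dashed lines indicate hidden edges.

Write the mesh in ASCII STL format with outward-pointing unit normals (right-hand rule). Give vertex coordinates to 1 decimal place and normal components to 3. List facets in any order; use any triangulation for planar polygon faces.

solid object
 facet normal -0.170 0.969 0.182
  outer loop
   vertex 2.9 3.1 0.7
   vertex 0.2 2.1 3.5
   vertex 4.0 2.9 2.8
  endloop
 endfacet
 facet normal 0.885 -0.013 -0.465
  outer loop
   vertex 2.9 3.1 0.7
   vertex 4.0 2.9 2.8
   vertex 2.6 0.6 0.2
  endloop
 endfacet
 facet normal 0.008 0.638 0.770
  outer loop
   vertex 1.6 1.6 3.9
   vertex 4.0 2.9 2.8
   vertex 0.2 2.1 3.5
  endloop
 endfacet
 facet normal 0.566 -0.745 0.354
  outer loop
   vertex 1.6 1.6 3.9
   vertex 2.6 0.6 0.2
   vertex 4.0 2.9 2.8
  endloop
 endfacet
 facet normal -0.677 0.588 -0.442
  outer loop
   vertex 0.9 0.8 0.7
   vertex 0.2 2.1 3.5
   vertex 2.9 3.1 0.7
  endloop
 endfacet
 facet normal -0.252 0.219 -0.943
  outer loop
   vertex 0.9 0.8 0.7
   vertex 2.9 3.1 0.7
   vertex 2.6 0.6 0.2
  endloop
 endfacet
 facet normal 0.223 -0.924 0.310
  outer loop
   vertex 1.2 0.9 2.1
   vertex 2.6 0.6 0.2
   vertex 1.6 1.6 3.9
  endloop
 endfacet
 facet normal -0.090 -0.992 0.090
  outer loop
   vertex 1.2 0.9 2.1
   vertex 0.9 0.8 0.7
   vertex 2.6 0.6 0.2
  endloop
 endfacet
 facet normal -0.408 -0.816 0.408
  outer loop
   vertex 1.2 0.9 2.1
   vertex 1.6 1.6 3.9
   vertex 0.2 2.1 3.5
  endloop
 endfacet
 facet normal -0.634 -0.750 0.189
  outer loop
   vertex 1.2 0.9 2.1
   vertex 0.2 2.1 3.5
   vertex 0.9 0.8 0.7
  endloop
 endfacet
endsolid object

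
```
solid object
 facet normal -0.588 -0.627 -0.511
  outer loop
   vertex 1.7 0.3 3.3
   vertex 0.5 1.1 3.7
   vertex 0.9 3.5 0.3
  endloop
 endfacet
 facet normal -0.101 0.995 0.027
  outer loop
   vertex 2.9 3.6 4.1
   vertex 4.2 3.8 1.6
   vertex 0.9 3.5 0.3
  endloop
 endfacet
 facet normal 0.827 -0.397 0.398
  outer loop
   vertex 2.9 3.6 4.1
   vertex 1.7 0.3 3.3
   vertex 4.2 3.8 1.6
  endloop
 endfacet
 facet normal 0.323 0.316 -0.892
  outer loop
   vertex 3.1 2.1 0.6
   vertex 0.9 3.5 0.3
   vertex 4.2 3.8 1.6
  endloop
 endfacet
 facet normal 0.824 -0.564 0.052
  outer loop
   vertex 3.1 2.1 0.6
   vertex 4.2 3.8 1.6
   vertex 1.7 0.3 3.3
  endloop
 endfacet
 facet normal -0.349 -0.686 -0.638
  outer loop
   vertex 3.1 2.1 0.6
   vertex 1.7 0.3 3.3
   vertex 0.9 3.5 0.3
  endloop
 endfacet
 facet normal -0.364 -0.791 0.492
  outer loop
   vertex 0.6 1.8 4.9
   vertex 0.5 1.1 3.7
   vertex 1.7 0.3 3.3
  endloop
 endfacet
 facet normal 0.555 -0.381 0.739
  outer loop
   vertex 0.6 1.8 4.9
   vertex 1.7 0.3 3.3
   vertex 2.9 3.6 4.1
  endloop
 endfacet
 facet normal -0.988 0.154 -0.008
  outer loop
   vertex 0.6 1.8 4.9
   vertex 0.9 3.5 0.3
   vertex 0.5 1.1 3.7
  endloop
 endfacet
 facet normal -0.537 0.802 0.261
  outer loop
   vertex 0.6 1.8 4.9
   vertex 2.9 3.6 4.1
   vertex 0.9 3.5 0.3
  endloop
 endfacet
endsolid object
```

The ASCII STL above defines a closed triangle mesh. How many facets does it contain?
10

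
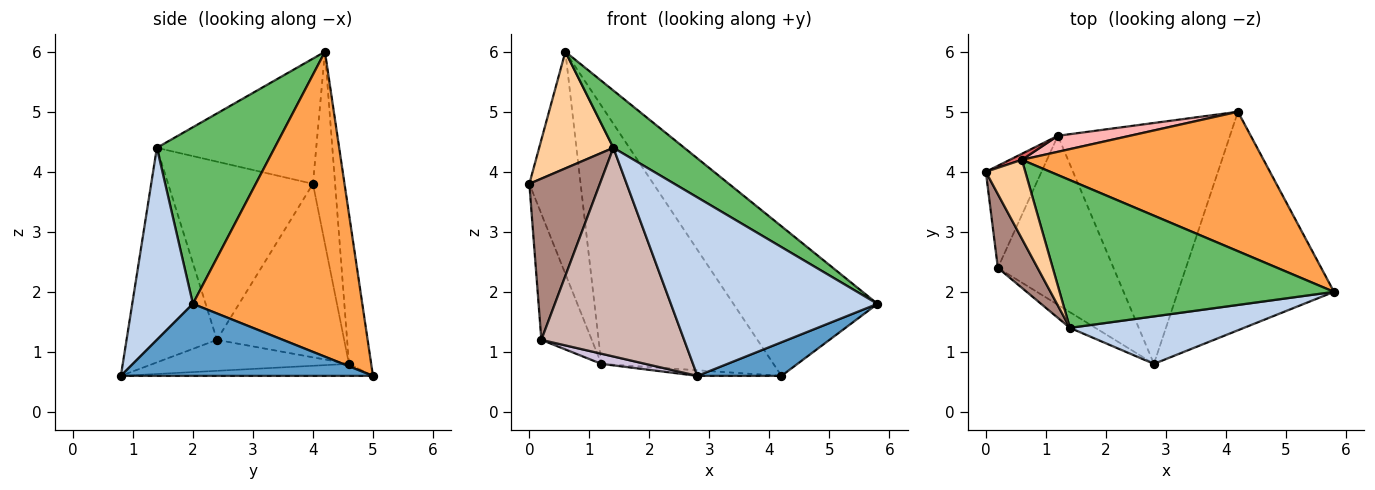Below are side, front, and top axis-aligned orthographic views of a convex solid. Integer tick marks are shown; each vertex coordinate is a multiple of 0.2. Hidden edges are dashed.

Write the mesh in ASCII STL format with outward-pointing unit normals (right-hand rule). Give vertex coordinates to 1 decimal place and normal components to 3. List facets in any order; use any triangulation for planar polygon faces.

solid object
 facet normal 0.415 -0.138 -0.899
  outer loop
   vertex 2.8 0.8 0.6
   vertex 4.2 5.0 0.6
   vertex 5.8 2.0 1.8
  endloop
 endfacet
 facet normal 0.273 -0.930 0.247
  outer loop
   vertex 1.4 1.4 4.4
   vertex 2.8 0.8 0.6
   vertex 5.8 2.0 1.8
  endloop
 endfacet
 facet normal 0.652 0.555 0.517
  outer loop
   vertex 0.6 4.2 6.0
   vertex 5.8 2.0 1.8
   vertex 4.2 5.0 0.6
  endloop
 endfacet
 facet normal -0.872 -0.406 0.275
  outer loop
   vertex 0.6 4.2 6.0
   vertex 0.0 4.0 3.8
   vertex 1.4 1.4 4.4
  endloop
 endfacet
 facet normal 0.515 -0.310 0.799
  outer loop
   vertex 0.6 4.2 6.0
   vertex 1.4 1.4 4.4
   vertex 5.8 2.0 1.8
  endloop
 endfacet
 facet normal -0.070 0.023 -0.997
  outer loop
   vertex 1.2 4.6 0.8
   vertex 4.2 5.0 0.6
   vertex 2.8 0.8 0.6
  endloop
 endfacet
 facet normal -0.397 0.918 0.025
  outer loop
   vertex 1.2 4.6 0.8
   vertex 0.0 4.0 3.8
   vertex 0.6 4.2 6.0
  endloop
 endfacet
 facet normal -0.128 0.990 0.061
  outer loop
   vertex 1.2 4.6 0.8
   vertex 0.6 4.2 6.0
   vertex 4.2 5.0 0.6
  endloop
 endfacet
 facet normal -0.891 0.353 -0.286
  outer loop
   vertex 0.2 2.4 1.2
   vertex 0.0 4.0 3.8
   vertex 1.2 4.6 0.8
  endloop
 endfacet
 facet normal -0.258 -0.058 -0.964
  outer loop
   vertex 0.2 2.4 1.2
   vertex 1.2 4.6 0.8
   vertex 2.8 0.8 0.6
  endloop
 endfacet
 facet normal -0.882 -0.429 0.196
  outer loop
   vertex 0.2 2.4 1.2
   vertex 1.4 1.4 4.4
   vertex 0.0 4.0 3.8
  endloop
 endfacet
 facet normal -0.534 -0.843 -0.063
  outer loop
   vertex 0.2 2.4 1.2
   vertex 2.8 0.8 0.6
   vertex 1.4 1.4 4.4
  endloop
 endfacet
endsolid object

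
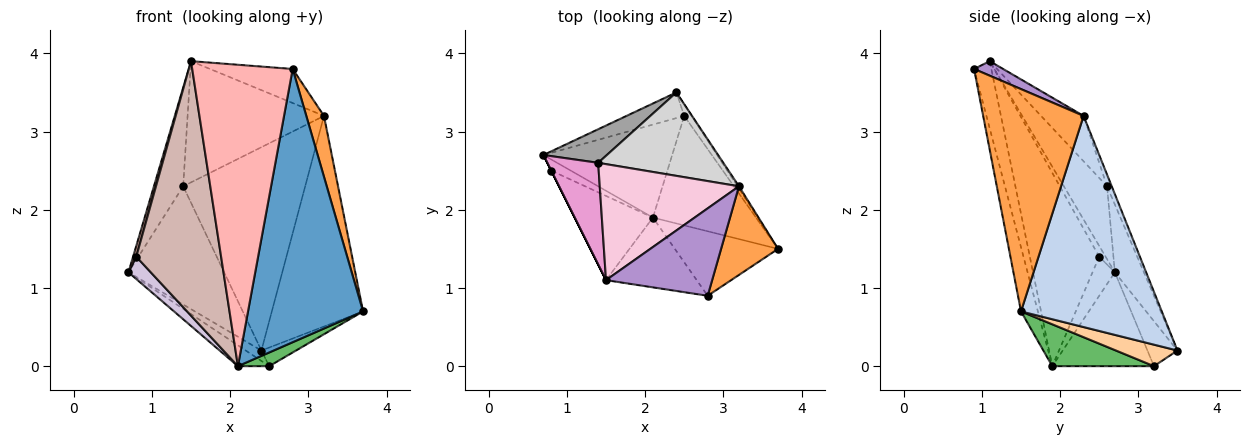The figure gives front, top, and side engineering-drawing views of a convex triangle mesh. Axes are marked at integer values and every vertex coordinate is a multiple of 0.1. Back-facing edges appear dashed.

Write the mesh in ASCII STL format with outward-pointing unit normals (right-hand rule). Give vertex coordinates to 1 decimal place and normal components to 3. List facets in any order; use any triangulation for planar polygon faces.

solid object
 facet normal -0.141 -0.963 -0.228
  outer loop
   vertex 2.1 1.9 0.0
   vertex 3.7 1.5 0.7
   vertex 2.8 0.9 3.8
  endloop
 endfacet
 facet normal 0.839 0.544 -0.006
  outer loop
   vertex 3.2 2.3 3.2
   vertex 3.7 1.5 0.7
   vertex 2.4 3.5 0.2
  endloop
 endfacet
 facet normal 0.955 -0.168 0.245
  outer loop
   vertex 3.2 2.3 3.2
   vertex 2.8 0.9 3.8
   vertex 3.7 1.5 0.7
  endloop
 endfacet
 facet normal 0.834 0.470 -0.288
  outer loop
   vertex 2.5 3.2 0.0
   vertex 2.4 3.5 0.2
   vertex 3.7 1.5 0.7
  endloop
 endfacet
 facet normal 0.374 -0.115 -0.920
  outer loop
   vertex 2.5 3.2 0.0
   vertex 3.7 1.5 0.7
   vertex 2.1 1.9 0.0
  endloop
 endfacet
 facet normal -0.585 0.305 -0.751
  outer loop
   vertex 2.5 3.2 0.0
   vertex 0.7 2.7 1.2
   vertex 2.4 3.5 0.2
  endloop
 endfacet
 facet normal -0.580 0.178 -0.795
  outer loop
   vertex 2.5 3.2 0.0
   vertex 2.1 1.9 0.0
   vertex 0.7 2.7 1.2
  endloop
 endfacet
 facet normal -0.165 -0.961 -0.222
  outer loop
   vertex 1.5 1.1 3.9
   vertex 2.1 1.9 0.0
   vertex 2.8 0.9 3.8
  endloop
 endfacet
 facet normal 0.126 0.360 0.924
  outer loop
   vertex 1.5 1.1 3.9
   vertex 2.8 0.9 3.8
   vertex 3.2 2.3 3.2
  endloop
 endfacet
 facet normal -0.667 -0.667 -0.333
  outer loop
   vertex 0.8 2.5 1.4
   vertex 0.7 2.7 1.2
   vertex 2.1 1.9 0.0
  endloop
 endfacet
 facet normal -0.894 -0.447 0.000
  outer loop
   vertex 0.8 2.5 1.4
   vertex 1.5 1.1 3.9
   vertex 0.7 2.7 1.2
  endloop
 endfacet
 facet normal -0.613 -0.750 -0.248
  outer loop
   vertex 0.8 2.5 1.4
   vertex 2.1 1.9 0.0
   vertex 1.5 1.1 3.9
  endloop
 endfacet
 facet normal -0.717 0.486 0.500
  outer loop
   vertex 1.4 2.6 2.3
   vertex 0.7 2.7 1.2
   vertex 1.5 1.1 3.9
  endloop
 endfacet
 facet normal -0.220 0.705 0.674
  outer loop
   vertex 1.4 2.6 2.3
   vertex 1.5 1.1 3.9
   vertex 3.2 2.3 3.2
  endloop
 endfacet
 facet normal -0.280 0.923 0.262
  outer loop
   vertex 1.4 2.6 2.3
   vertex 2.4 3.5 0.2
   vertex 0.7 2.7 1.2
  endloop
 endfacet
 facet normal -0.036 0.925 0.379
  outer loop
   vertex 1.4 2.6 2.3
   vertex 3.2 2.3 3.2
   vertex 2.4 3.5 0.2
  endloop
 endfacet
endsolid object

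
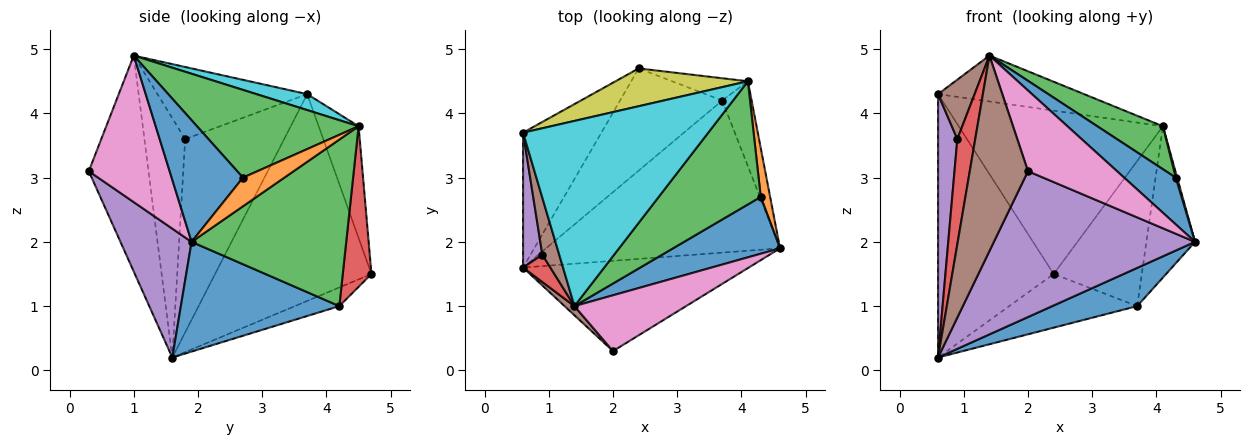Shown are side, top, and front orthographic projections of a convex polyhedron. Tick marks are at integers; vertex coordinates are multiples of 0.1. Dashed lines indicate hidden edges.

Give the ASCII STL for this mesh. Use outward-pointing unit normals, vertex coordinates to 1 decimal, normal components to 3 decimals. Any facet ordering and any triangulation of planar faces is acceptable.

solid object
 facet normal 0.414 -0.222 -0.883
  outer loop
   vertex 3.7 4.2 1.0
   vertex 4.6 1.9 2.0
   vertex 0.6 1.6 0.2
  endloop
 endfacet
 facet normal -0.160 0.459 -0.874
  outer loop
   vertex 3.7 4.2 1.0
   vertex 0.6 1.6 0.2
   vertex 2.4 4.7 1.5
  endloop
 endfacet
 facet normal 0.941 0.296 -0.166
  outer loop
   vertex 3.7 4.2 1.0
   vertex 4.1 4.5 3.8
   vertex 4.6 1.9 2.0
  endloop
 endfacet
 facet normal 0.306 0.941 -0.145
  outer loop
   vertex 3.7 4.2 1.0
   vertex 2.4 4.7 1.5
   vertex 4.1 4.5 3.8
  endloop
 endfacet
 facet normal 0.288 -0.814 -0.504
  outer loop
   vertex 2.0 0.3 3.1
   vertex 0.6 1.6 0.2
   vertex 4.6 1.9 2.0
  endloop
 endfacet
 facet normal -0.716 -0.698 0.033
  outer loop
   vertex 2.0 0.3 3.1
   vertex 1.4 1.0 4.9
   vertex 0.6 1.6 0.2
  endloop
 endfacet
 facet normal 0.598 -0.659 0.456
  outer loop
   vertex 2.0 0.3 3.1
   vertex 4.6 1.9 2.0
   vertex 1.4 1.0 4.9
  endloop
 endfacet
 facet normal -0.769 0.569 -0.291
  outer loop
   vertex 0.6 3.7 4.3
   vertex 2.4 4.7 1.5
   vertex 0.6 1.6 0.2
  endloop
 endfacet
 facet normal -0.187 0.957 0.222
  outer loop
   vertex 0.6 3.7 4.3
   vertex 4.1 4.5 3.8
   vertex 2.4 4.7 1.5
  endloop
 endfacet
 facet normal 0.083 0.240 0.967
  outer loop
   vertex 0.6 3.7 4.3
   vertex 1.4 1.0 4.9
   vertex 4.1 4.5 3.8
  endloop
 endfacet
 facet normal 0.660 -0.478 0.580
  outer loop
   vertex 4.3 2.7 3.0
   vertex 1.4 1.0 4.9
   vertex 4.6 1.9 2.0
  endloop
 endfacet
 facet normal 0.950 -0.033 0.311
  outer loop
   vertex 4.3 2.7 3.0
   vertex 4.6 1.9 2.0
   vertex 4.1 4.5 3.8
  endloop
 endfacet
 facet normal 0.630 -0.256 0.733
  outer loop
   vertex 4.3 2.7 3.0
   vertex 4.1 4.5 3.8
   vertex 1.4 1.0 4.9
  endloop
 endfacet
 facet normal -0.910 -0.400 0.104
  outer loop
   vertex 0.9 1.8 3.6
   vertex 0.6 1.6 0.2
   vertex 1.4 1.0 4.9
  endloop
 endfacet
 facet normal -0.977 -0.190 0.097
  outer loop
   vertex 0.9 1.8 3.6
   vertex 0.6 3.7 4.3
   vertex 0.6 1.6 0.2
  endloop
 endfacet
 facet normal -0.947 -0.231 0.222
  outer loop
   vertex 0.9 1.8 3.6
   vertex 1.4 1.0 4.9
   vertex 0.6 3.7 4.3
  endloop
 endfacet
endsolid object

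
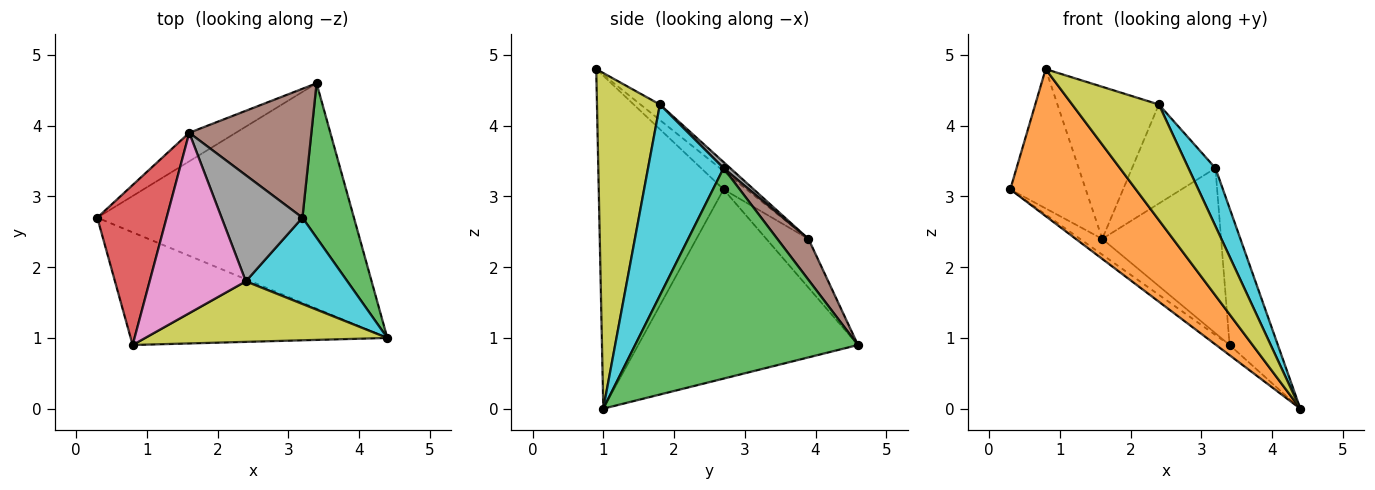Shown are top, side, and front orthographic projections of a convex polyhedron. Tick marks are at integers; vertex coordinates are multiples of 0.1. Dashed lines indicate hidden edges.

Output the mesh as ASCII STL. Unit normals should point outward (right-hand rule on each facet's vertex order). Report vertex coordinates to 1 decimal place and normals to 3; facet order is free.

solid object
 facet normal -0.593 0.036 -0.804
  outer loop
   vertex 3.4 4.6 0.9
   vertex 4.4 1.0 0.0
   vertex 0.3 2.7 3.1
  endloop
 endfacet
 facet normal -0.619 -0.623 -0.478
  outer loop
   vertex 0.8 0.9 4.8
   vertex 0.3 2.7 3.1
   vertex 4.4 1.0 0.0
  endloop
 endfacet
 facet normal 0.951 0.206 0.233
  outer loop
   vertex 3.2 2.7 3.4
   vertex 4.4 1.0 0.0
   vertex 3.4 4.6 0.9
  endloop
 endfacet
 facet normal -0.196 0.644 0.740
  outer loop
   vertex 1.6 3.9 2.4
   vertex 0.3 2.7 3.1
   vertex 0.8 0.9 4.8
  endloop
 endfacet
 facet normal -0.676 0.356 -0.645
  outer loop
   vertex 1.6 3.9 2.4
   vertex 3.4 4.6 0.9
   vertex 0.3 2.7 3.1
  endloop
 endfacet
 facet normal 0.202 0.772 0.603
  outer loop
   vertex 1.6 3.9 2.4
   vertex 3.2 2.7 3.4
   vertex 3.4 4.6 0.9
  endloop
 endfacet
 facet normal -0.123 0.640 0.759
  outer loop
   vertex 2.4 1.8 4.3
   vertex 1.6 3.9 2.4
   vertex 0.8 0.9 4.8
  endloop
 endfacet
 facet normal 0.055 0.681 0.730
  outer loop
   vertex 2.4 1.8 4.3
   vertex 3.2 2.7 3.4
   vertex 1.6 3.9 2.4
  endloop
 endfacet
 facet normal 0.541 -0.745 0.390
  outer loop
   vertex 2.4 1.8 4.3
   vertex 0.8 0.9 4.8
   vertex 4.4 1.0 0.0
  endloop
 endfacet
 facet normal 0.842 -0.301 0.448
  outer loop
   vertex 2.4 1.8 4.3
   vertex 4.4 1.0 0.0
   vertex 3.2 2.7 3.4
  endloop
 endfacet
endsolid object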